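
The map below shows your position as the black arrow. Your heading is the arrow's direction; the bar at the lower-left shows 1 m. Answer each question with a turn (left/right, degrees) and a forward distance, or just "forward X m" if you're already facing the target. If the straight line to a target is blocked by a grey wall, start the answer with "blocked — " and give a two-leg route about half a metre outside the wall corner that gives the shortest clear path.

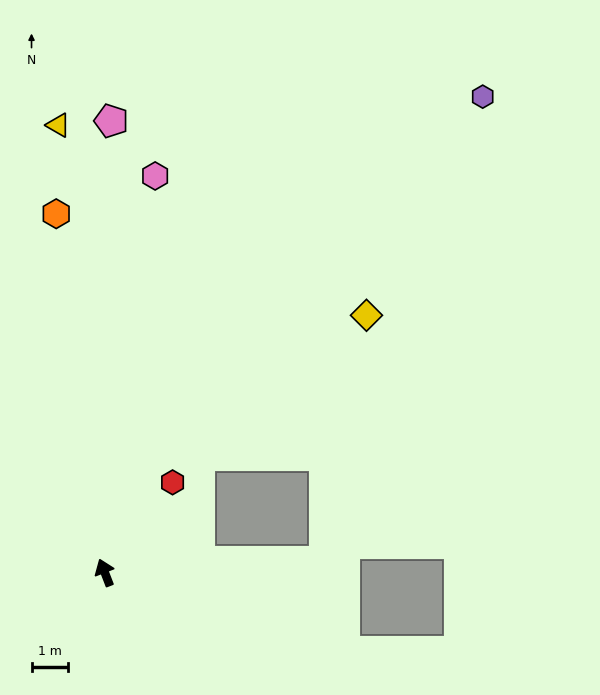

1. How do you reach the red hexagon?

turn right 58°, forward 3.1 m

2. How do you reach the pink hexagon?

turn right 28°, forward 11.1 m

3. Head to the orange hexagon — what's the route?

turn right 13°, forward 10.0 m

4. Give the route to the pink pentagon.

turn right 22°, forward 12.5 m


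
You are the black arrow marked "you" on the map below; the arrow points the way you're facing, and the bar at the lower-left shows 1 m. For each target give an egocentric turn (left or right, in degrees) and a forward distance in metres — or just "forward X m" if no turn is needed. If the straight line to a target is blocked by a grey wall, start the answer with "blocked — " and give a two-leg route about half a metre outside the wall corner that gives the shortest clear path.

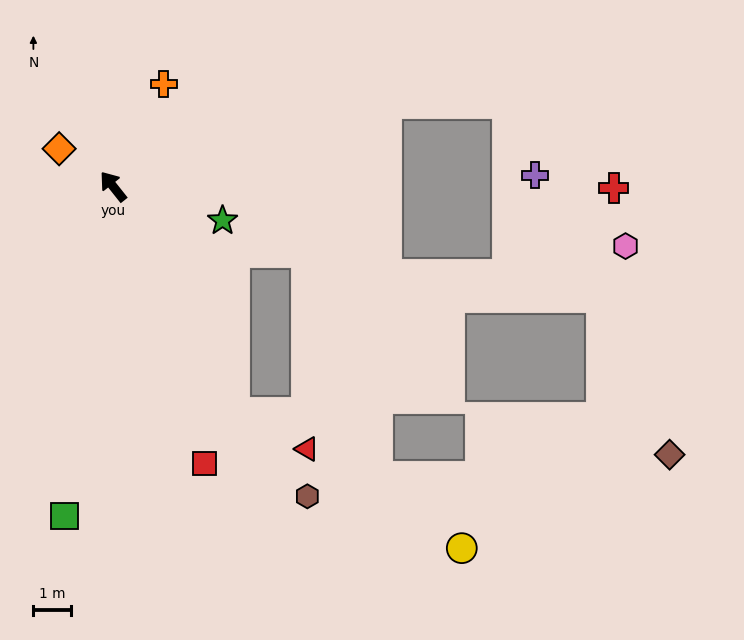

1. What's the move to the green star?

turn right 146°, forward 3.1 m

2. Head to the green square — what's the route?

turn left 133°, forward 8.9 m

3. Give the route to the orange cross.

turn right 65°, forward 3.1 m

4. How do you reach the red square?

turn left 160°, forward 7.8 m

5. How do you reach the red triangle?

blocked — turn left 170°, forward 6.9 m, then turn left 35°, forward 2.2 m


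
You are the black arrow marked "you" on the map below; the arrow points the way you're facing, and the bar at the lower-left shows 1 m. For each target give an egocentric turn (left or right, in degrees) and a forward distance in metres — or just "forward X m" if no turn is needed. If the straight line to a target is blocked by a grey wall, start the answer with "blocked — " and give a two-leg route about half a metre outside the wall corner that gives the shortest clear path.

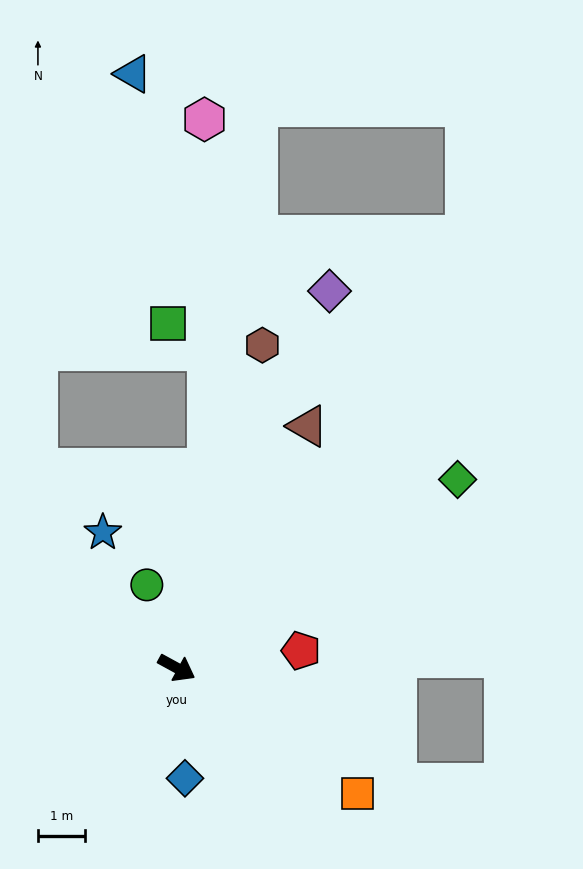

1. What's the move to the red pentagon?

turn left 37°, forward 2.7 m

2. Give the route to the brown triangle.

turn left 90°, forward 5.8 m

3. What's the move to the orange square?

turn right 6°, forward 4.7 m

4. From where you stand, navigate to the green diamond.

turn left 62°, forward 7.2 m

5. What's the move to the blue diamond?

turn right 57°, forward 2.3 m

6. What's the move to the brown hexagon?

turn left 104°, forward 7.1 m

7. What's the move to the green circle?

turn left 138°, forward 1.9 m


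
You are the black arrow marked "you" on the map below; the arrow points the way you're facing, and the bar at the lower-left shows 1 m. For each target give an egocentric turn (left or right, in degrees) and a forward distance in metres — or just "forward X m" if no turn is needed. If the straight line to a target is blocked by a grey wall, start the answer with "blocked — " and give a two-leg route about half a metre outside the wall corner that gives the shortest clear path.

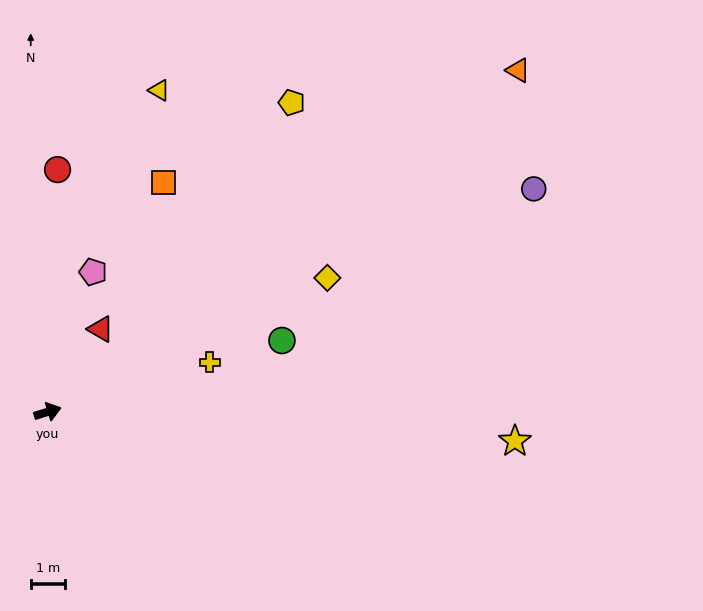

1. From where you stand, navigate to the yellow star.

turn right 21°, forward 13.7 m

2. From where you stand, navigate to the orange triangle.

turn left 19°, forward 17.0 m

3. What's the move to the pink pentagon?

turn left 55°, forward 4.3 m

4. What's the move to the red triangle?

turn left 40°, forward 2.9 m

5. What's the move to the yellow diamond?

turn left 9°, forward 9.1 m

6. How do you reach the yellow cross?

forward 5.0 m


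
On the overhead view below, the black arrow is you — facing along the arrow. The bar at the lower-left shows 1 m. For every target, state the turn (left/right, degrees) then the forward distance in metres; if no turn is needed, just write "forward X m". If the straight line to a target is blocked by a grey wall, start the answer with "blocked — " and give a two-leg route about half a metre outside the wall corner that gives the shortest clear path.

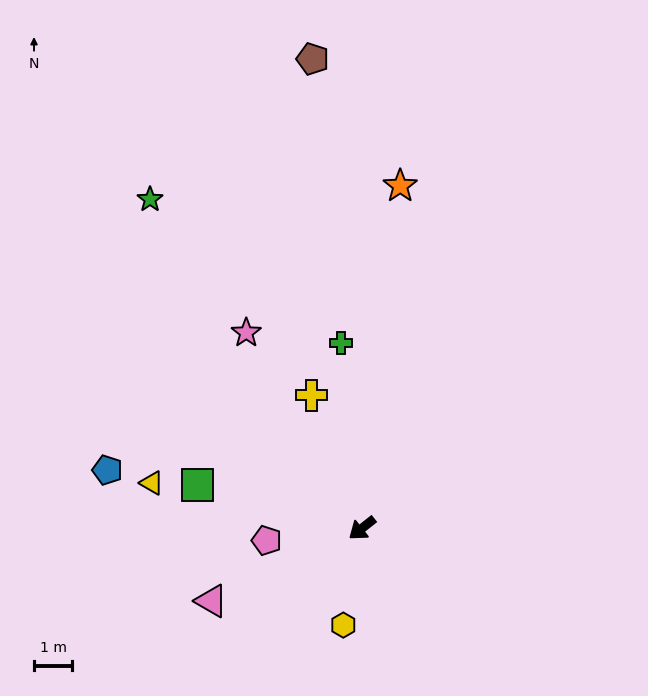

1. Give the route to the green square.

turn right 53°, forward 4.5 m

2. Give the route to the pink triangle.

turn right 13°, forward 4.4 m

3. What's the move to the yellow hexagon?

turn left 41°, forward 2.6 m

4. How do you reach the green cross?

turn right 122°, forward 4.9 m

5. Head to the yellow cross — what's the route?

turn right 107°, forward 3.7 m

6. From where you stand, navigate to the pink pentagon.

turn right 31°, forward 2.5 m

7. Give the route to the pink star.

turn right 98°, forward 6.0 m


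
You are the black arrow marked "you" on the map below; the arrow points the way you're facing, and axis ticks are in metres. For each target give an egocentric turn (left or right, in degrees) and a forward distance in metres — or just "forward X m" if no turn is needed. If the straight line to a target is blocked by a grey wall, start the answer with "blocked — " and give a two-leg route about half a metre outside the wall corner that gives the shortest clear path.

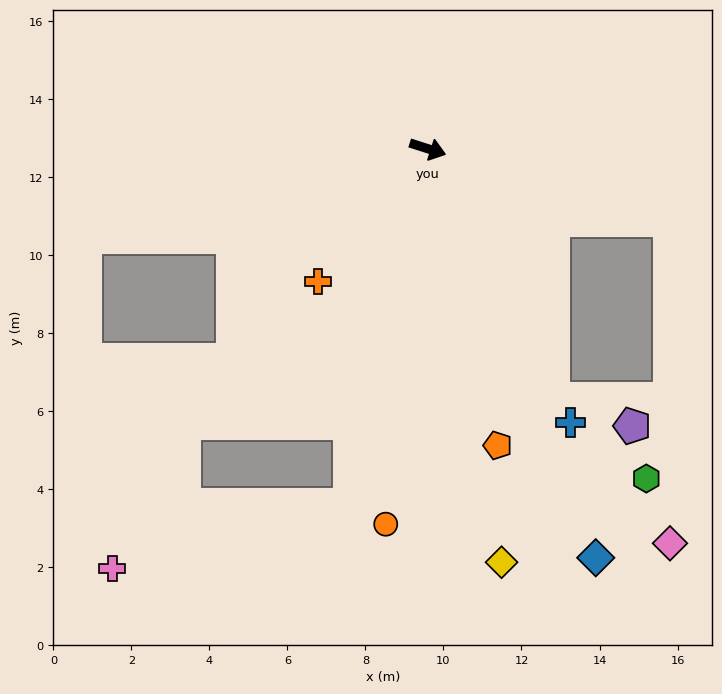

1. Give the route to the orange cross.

turn right 112°, forward 4.4 m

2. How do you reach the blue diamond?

turn right 50°, forward 11.3 m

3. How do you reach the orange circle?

turn right 79°, forward 9.7 m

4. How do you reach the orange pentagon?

turn right 59°, forward 7.8 m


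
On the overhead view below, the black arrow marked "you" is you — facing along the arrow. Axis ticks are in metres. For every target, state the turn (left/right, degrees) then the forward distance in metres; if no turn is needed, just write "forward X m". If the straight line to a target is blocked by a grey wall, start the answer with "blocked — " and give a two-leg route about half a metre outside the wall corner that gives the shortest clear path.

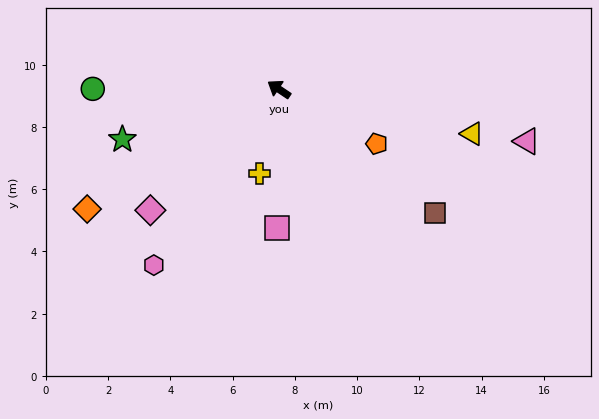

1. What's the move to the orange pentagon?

turn right 175°, forward 3.6 m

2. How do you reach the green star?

turn left 52°, forward 5.3 m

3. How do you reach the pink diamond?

turn left 77°, forward 5.7 m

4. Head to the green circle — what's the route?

turn left 34°, forward 6.0 m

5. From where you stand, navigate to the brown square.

turn left 175°, forward 6.4 m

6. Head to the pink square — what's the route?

turn left 123°, forward 4.5 m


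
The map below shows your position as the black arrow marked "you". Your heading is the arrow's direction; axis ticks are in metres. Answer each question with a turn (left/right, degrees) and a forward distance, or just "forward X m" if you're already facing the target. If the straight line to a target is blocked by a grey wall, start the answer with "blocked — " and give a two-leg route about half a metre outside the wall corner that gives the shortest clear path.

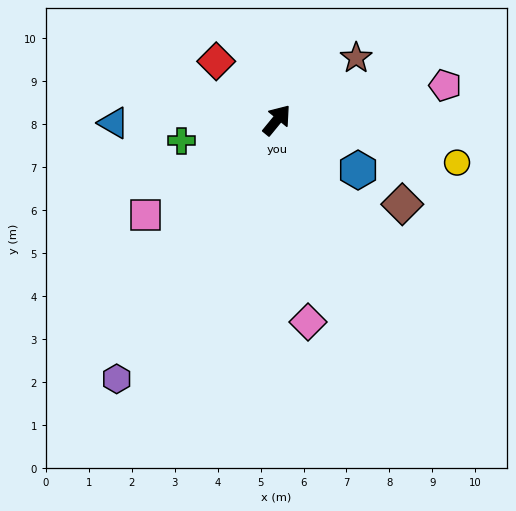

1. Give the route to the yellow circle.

turn right 64°, forward 4.3 m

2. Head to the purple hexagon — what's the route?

turn right 172°, forward 7.1 m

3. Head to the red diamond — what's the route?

turn left 85°, forward 2.0 m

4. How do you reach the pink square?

turn left 165°, forward 3.8 m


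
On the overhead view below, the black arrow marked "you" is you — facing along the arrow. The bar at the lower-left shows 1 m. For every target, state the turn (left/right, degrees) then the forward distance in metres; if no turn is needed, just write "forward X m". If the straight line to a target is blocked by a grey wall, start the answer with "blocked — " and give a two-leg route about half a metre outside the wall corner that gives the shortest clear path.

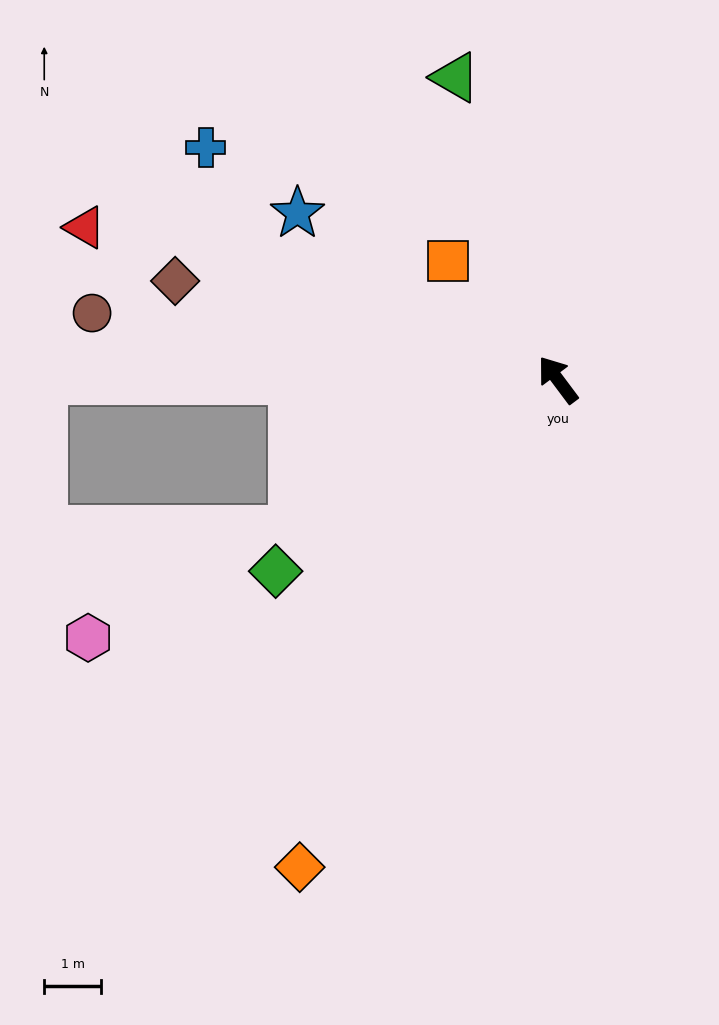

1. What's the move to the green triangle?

turn right 18°, forward 5.6 m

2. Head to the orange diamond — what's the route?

turn left 115°, forward 9.7 m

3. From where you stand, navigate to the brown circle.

turn left 45°, forward 8.2 m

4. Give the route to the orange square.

turn left 6°, forward 2.8 m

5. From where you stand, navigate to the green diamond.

turn left 87°, forward 6.0 m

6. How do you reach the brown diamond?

turn left 39°, forward 6.9 m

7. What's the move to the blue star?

turn left 21°, forward 5.4 m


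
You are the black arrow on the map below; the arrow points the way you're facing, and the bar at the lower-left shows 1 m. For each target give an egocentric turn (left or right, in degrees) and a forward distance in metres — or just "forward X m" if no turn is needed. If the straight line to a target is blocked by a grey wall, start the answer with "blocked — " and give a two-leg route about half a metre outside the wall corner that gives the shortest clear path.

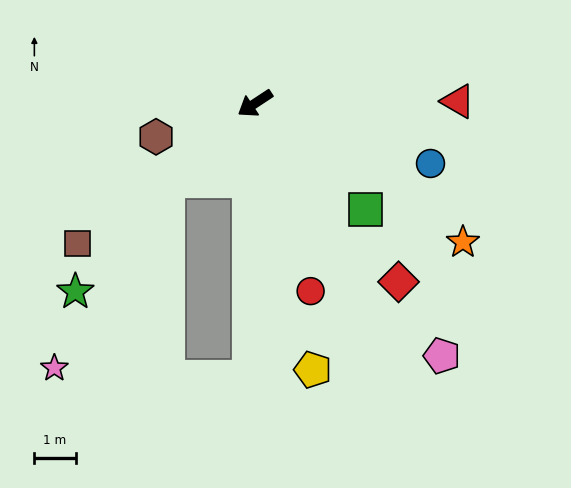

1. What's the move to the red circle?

turn left 73°, forward 4.7 m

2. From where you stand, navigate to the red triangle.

turn left 147°, forward 4.9 m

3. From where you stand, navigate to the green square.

turn left 103°, forward 3.7 m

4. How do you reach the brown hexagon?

turn right 15°, forward 2.5 m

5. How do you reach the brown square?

turn left 5°, forward 5.5 m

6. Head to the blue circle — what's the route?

turn left 128°, forward 4.5 m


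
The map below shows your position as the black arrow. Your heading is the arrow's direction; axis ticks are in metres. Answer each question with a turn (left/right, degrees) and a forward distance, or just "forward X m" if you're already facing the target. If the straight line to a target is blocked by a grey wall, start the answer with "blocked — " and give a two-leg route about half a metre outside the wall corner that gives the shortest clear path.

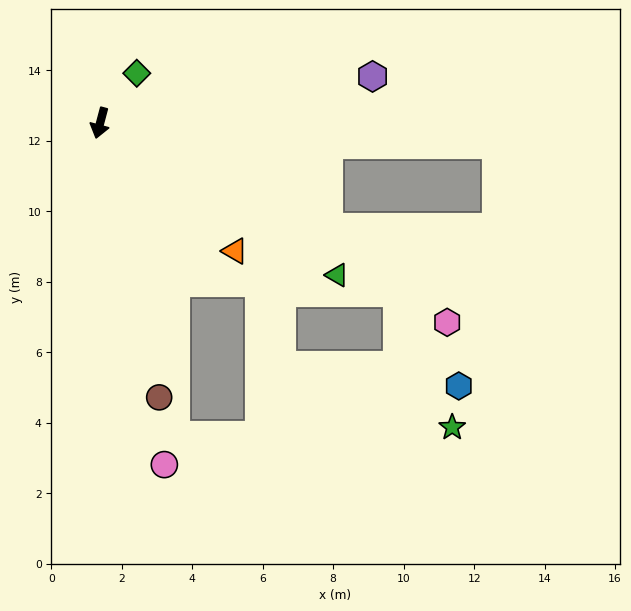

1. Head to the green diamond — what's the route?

turn left 158°, forward 1.8 m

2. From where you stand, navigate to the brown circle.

turn left 27°, forward 8.0 m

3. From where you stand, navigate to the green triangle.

turn left 72°, forward 8.0 m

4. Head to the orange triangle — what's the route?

turn left 61°, forward 5.3 m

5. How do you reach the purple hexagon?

turn left 115°, forward 7.8 m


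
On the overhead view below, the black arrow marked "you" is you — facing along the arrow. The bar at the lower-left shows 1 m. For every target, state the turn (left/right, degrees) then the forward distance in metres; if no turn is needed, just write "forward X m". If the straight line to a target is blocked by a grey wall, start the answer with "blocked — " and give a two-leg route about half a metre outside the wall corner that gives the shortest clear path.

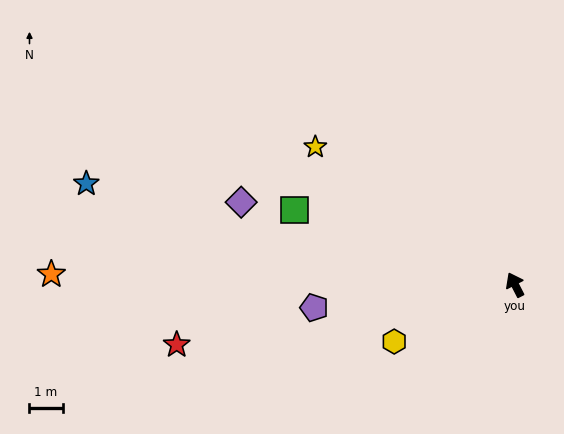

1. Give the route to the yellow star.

turn left 28°, forward 7.3 m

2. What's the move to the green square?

turn left 44°, forward 7.0 m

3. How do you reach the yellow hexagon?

turn left 88°, forward 4.0 m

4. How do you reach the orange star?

turn left 61°, forward 14.0 m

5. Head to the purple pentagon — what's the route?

turn left 69°, forward 6.1 m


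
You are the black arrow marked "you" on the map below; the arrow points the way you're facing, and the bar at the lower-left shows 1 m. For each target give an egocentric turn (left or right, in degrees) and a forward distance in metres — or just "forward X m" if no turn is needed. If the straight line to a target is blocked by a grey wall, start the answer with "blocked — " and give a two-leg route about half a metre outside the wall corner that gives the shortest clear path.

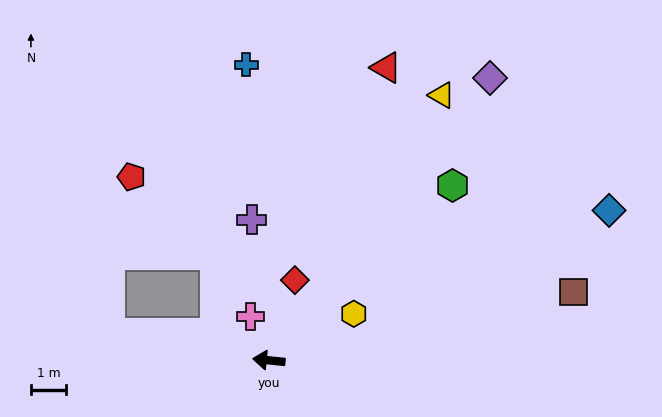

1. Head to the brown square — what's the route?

turn right 162°, forward 8.9 m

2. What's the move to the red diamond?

turn right 102°, forward 2.4 m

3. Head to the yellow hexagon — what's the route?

turn right 146°, forward 2.8 m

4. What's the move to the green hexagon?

turn right 131°, forward 7.2 m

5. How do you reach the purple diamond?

turn right 122°, forward 10.2 m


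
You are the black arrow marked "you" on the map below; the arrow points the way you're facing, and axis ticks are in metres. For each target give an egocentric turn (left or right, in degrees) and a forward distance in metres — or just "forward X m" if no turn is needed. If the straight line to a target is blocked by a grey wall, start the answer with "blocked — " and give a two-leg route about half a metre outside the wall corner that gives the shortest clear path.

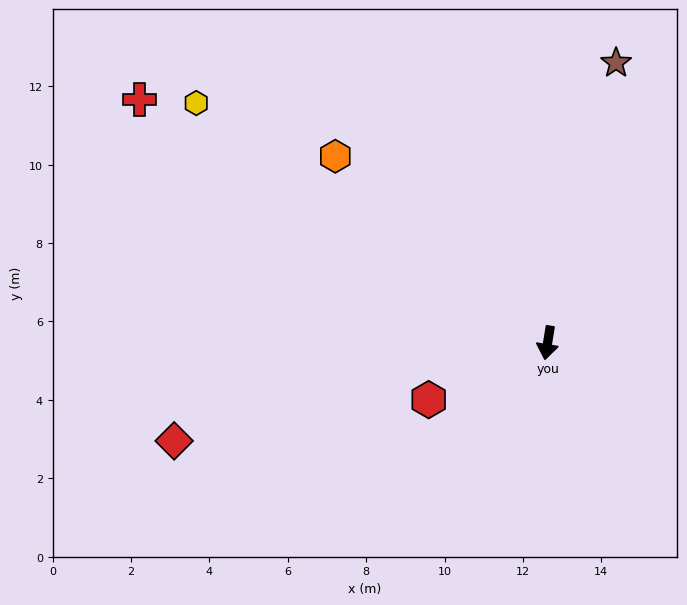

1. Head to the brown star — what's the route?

turn left 176°, forward 7.4 m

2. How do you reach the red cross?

turn right 112°, forward 12.1 m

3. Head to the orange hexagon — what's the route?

turn right 122°, forward 7.2 m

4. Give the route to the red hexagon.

turn right 55°, forward 3.4 m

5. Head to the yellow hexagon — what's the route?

turn right 115°, forward 10.9 m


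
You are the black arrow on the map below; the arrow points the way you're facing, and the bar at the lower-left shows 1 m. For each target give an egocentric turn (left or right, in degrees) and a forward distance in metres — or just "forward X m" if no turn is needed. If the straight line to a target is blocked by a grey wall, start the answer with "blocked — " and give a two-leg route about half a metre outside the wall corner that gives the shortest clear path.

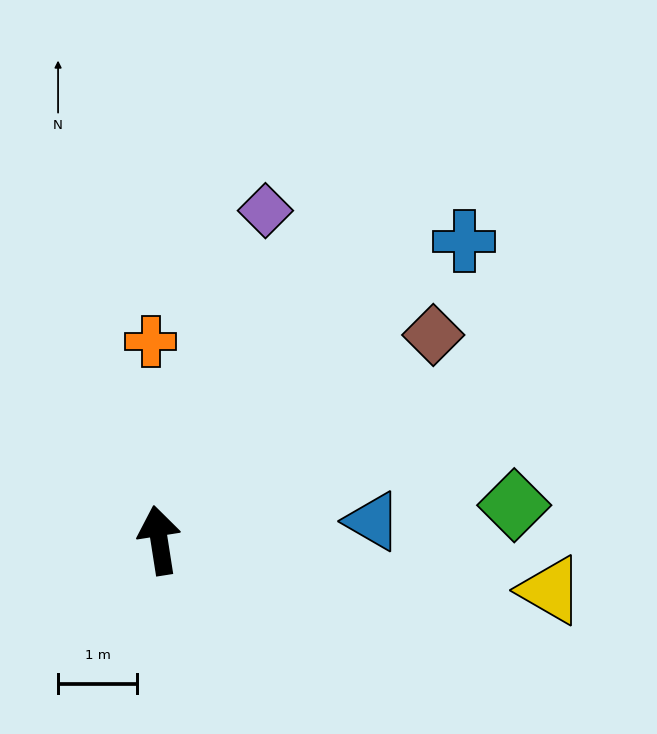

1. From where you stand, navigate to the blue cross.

turn right 54°, forward 5.4 m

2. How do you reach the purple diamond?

turn right 27°, forward 4.4 m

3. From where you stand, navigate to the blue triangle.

turn right 94°, forward 2.7 m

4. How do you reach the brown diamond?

turn right 62°, forward 4.3 m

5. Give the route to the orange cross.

turn right 7°, forward 2.5 m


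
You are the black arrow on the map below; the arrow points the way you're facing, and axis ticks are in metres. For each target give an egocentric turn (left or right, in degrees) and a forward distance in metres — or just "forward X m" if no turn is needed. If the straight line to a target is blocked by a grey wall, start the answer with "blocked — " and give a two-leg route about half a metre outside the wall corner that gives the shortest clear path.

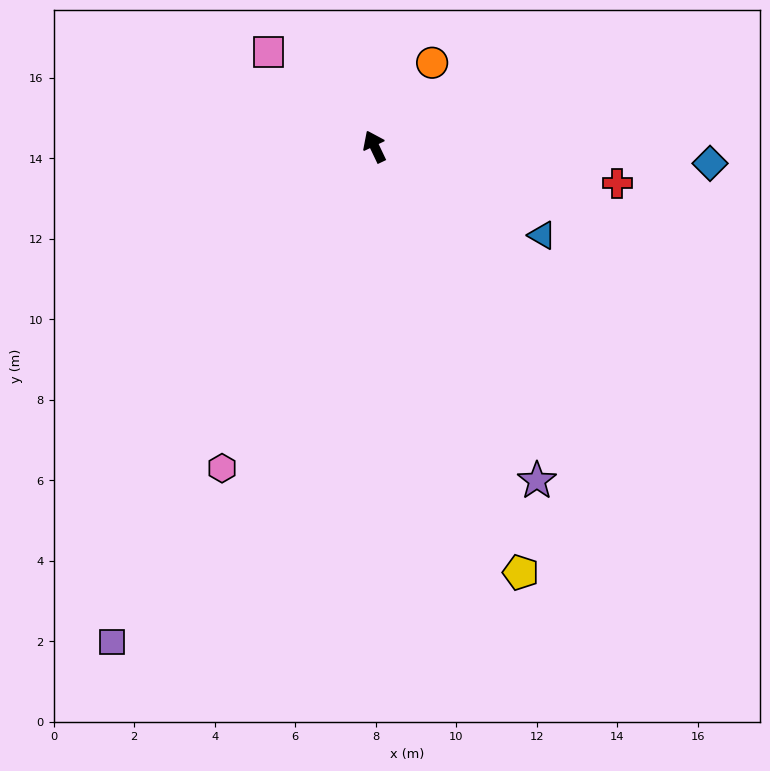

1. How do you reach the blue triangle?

turn right 143°, forward 4.7 m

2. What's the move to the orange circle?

turn right 60°, forward 2.5 m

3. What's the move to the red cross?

turn right 124°, forward 6.1 m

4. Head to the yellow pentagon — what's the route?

turn left 173°, forward 11.2 m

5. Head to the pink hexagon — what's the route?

turn left 129°, forward 8.8 m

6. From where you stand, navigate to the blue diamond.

turn right 118°, forward 8.3 m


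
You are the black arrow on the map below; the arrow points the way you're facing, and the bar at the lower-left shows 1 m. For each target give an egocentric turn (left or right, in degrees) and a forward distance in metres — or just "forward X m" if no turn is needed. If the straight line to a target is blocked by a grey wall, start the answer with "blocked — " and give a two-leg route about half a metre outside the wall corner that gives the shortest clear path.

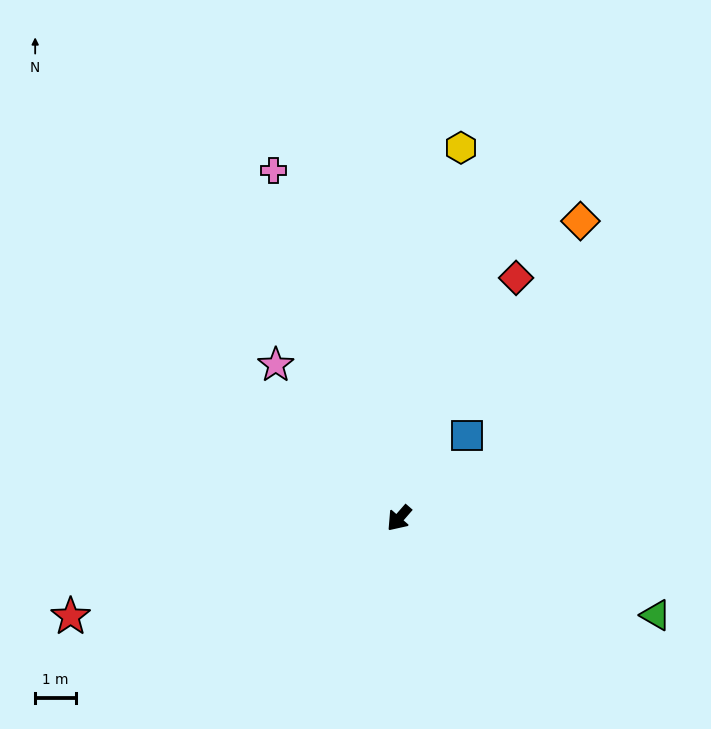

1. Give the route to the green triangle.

turn left 110°, forward 6.8 m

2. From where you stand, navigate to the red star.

turn right 32°, forward 8.5 m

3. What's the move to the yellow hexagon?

turn right 148°, forward 9.3 m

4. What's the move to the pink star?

turn right 100°, forward 4.9 m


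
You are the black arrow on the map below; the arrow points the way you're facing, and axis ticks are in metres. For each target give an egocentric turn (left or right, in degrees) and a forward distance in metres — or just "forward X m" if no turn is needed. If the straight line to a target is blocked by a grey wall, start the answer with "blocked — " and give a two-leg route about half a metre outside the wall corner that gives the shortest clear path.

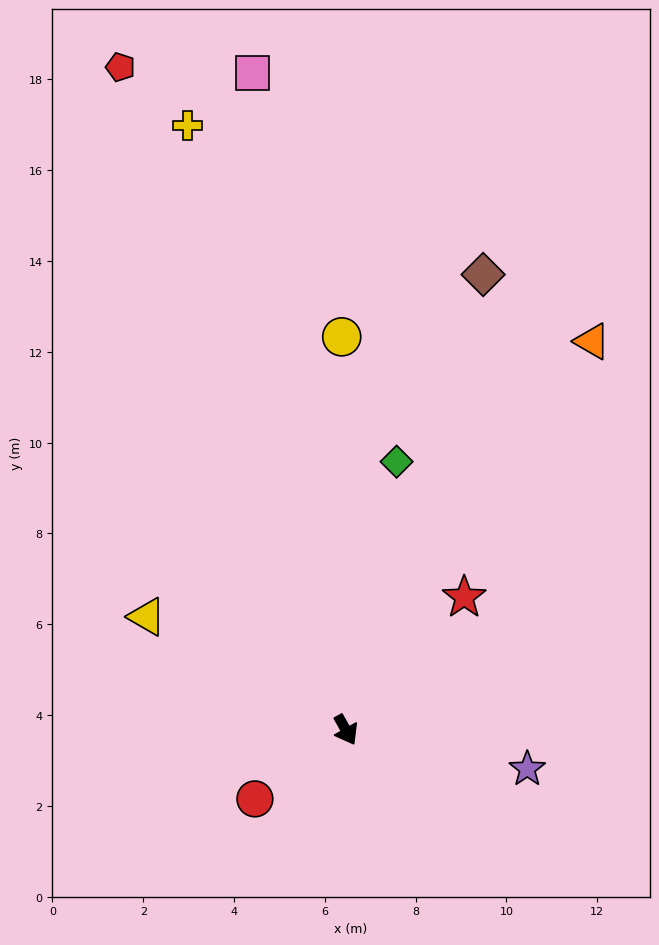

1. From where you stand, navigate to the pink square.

turn left 159°, forward 14.6 m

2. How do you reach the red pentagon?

turn left 169°, forward 15.4 m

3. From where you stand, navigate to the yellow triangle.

turn right 149°, forward 5.0 m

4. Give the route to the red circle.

turn right 82°, forward 2.5 m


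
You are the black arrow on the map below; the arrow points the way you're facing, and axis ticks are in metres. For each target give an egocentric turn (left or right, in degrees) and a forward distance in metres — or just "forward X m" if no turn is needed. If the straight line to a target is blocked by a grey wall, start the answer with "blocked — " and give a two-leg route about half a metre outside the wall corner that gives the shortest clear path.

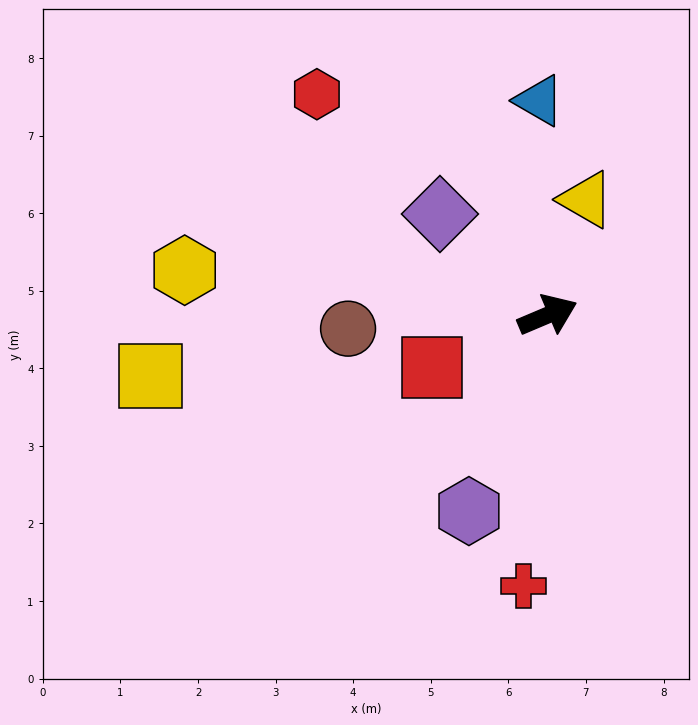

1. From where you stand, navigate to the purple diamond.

turn left 114°, forward 1.9 m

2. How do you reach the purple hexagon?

turn right 135°, forward 2.7 m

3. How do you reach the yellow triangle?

turn left 49°, forward 1.6 m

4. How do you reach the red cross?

turn right 118°, forward 3.5 m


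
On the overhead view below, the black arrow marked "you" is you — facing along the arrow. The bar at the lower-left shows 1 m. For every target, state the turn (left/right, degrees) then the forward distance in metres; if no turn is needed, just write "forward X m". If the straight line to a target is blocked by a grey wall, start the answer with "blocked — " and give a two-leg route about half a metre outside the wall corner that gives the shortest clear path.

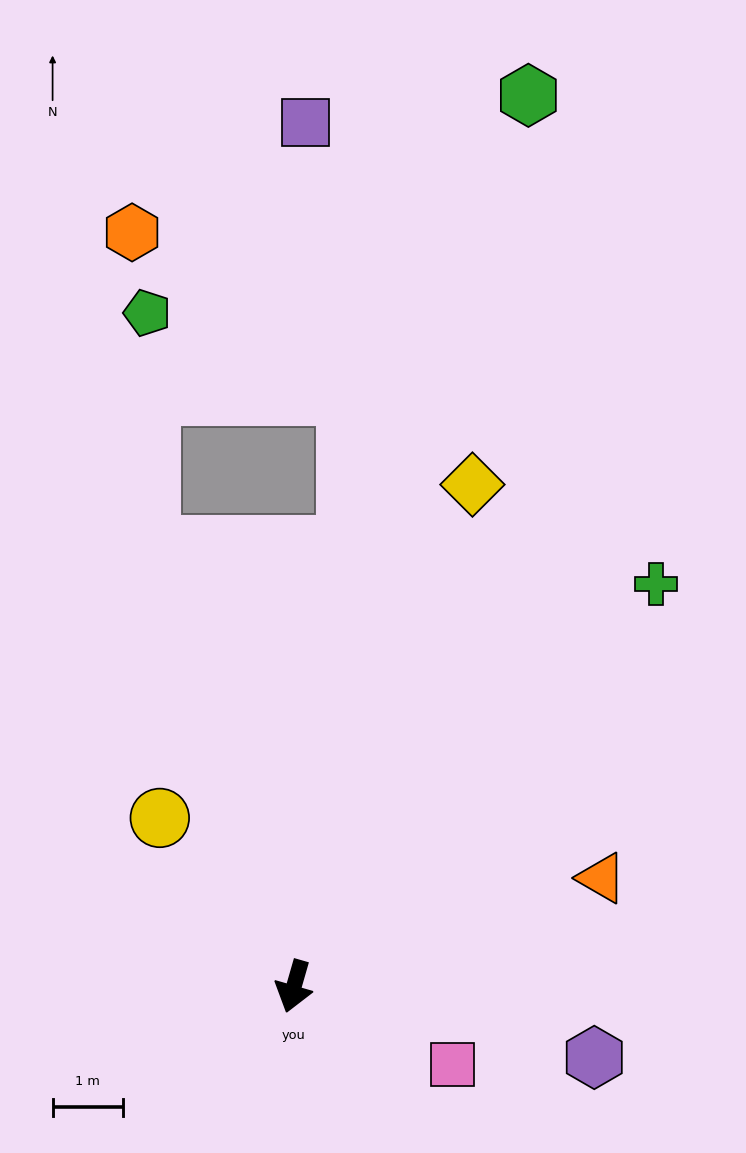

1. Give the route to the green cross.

turn left 154°, forward 7.7 m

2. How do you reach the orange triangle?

turn left 125°, forward 4.6 m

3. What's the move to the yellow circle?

turn right 125°, forward 3.1 m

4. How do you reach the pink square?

turn left 80°, forward 2.5 m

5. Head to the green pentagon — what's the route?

blocked — turn right 146°, forward 6.6 m, then turn right 17°, forward 3.3 m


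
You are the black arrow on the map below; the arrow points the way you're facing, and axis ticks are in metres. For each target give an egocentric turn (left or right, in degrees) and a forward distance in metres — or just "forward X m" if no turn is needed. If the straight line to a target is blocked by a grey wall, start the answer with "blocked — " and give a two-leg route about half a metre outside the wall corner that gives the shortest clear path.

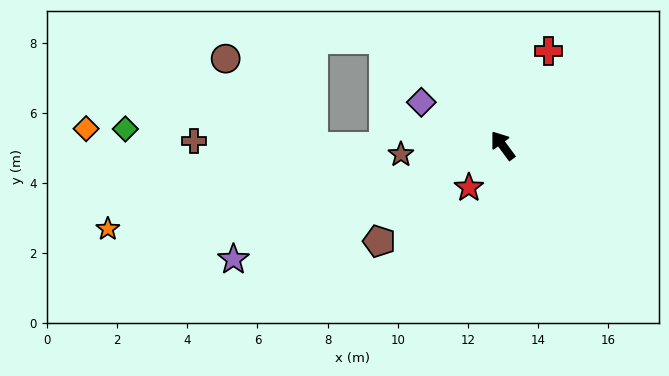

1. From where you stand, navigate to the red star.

turn left 105°, forward 1.5 m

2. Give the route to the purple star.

turn left 77°, forward 8.3 m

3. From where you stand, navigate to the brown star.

turn left 59°, forward 2.9 m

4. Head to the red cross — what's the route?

turn right 62°, forward 3.0 m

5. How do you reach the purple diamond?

turn left 26°, forward 2.6 m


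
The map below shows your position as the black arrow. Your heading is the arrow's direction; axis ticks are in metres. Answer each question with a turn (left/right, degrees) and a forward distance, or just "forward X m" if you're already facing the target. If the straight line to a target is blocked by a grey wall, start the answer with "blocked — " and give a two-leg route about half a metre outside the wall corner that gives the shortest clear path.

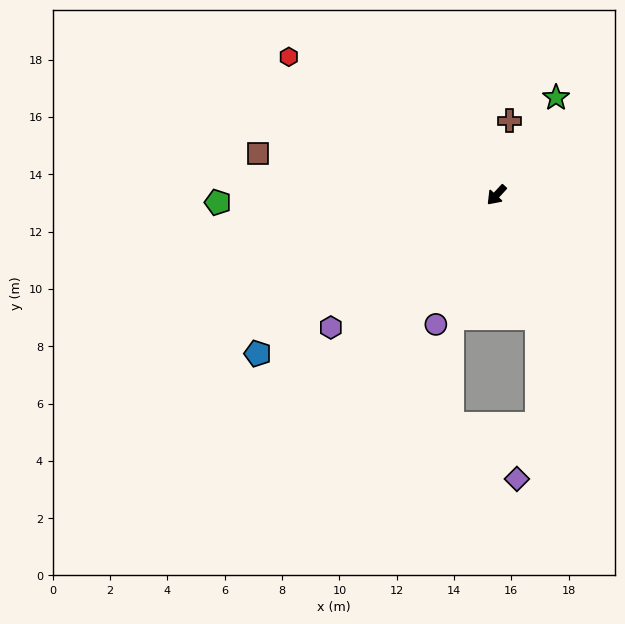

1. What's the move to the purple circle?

turn left 18°, forward 5.0 m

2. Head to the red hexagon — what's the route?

turn right 81°, forward 8.7 m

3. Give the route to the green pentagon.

turn right 46°, forward 9.7 m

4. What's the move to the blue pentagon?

turn right 14°, forward 10.0 m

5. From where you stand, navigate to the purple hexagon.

turn right 9°, forward 7.4 m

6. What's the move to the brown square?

turn right 57°, forward 8.5 m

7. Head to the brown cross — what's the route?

turn right 147°, forward 2.6 m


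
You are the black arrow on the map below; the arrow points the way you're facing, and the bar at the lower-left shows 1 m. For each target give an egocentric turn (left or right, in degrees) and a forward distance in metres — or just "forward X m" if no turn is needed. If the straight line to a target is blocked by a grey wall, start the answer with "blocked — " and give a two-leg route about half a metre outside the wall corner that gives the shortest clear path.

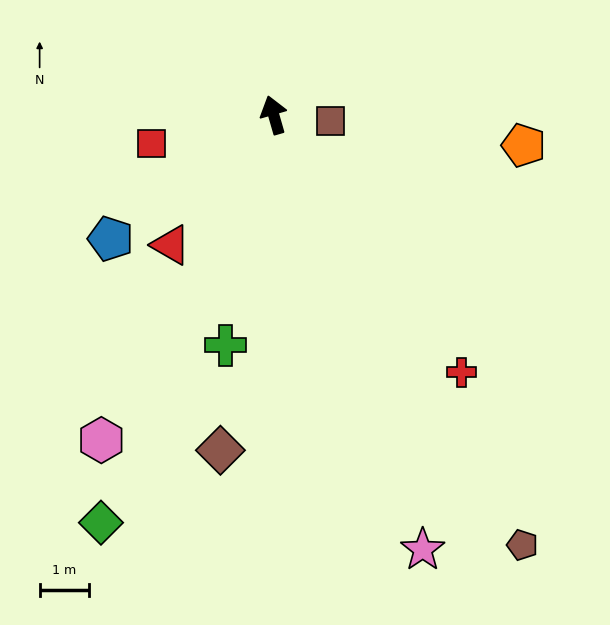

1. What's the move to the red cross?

turn right 160°, forward 6.5 m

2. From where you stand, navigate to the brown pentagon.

turn right 166°, forward 10.1 m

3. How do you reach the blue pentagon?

turn left 111°, forward 4.2 m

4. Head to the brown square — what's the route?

turn right 112°, forward 1.2 m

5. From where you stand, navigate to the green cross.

turn left 152°, forward 4.8 m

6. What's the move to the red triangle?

turn left 126°, forward 3.4 m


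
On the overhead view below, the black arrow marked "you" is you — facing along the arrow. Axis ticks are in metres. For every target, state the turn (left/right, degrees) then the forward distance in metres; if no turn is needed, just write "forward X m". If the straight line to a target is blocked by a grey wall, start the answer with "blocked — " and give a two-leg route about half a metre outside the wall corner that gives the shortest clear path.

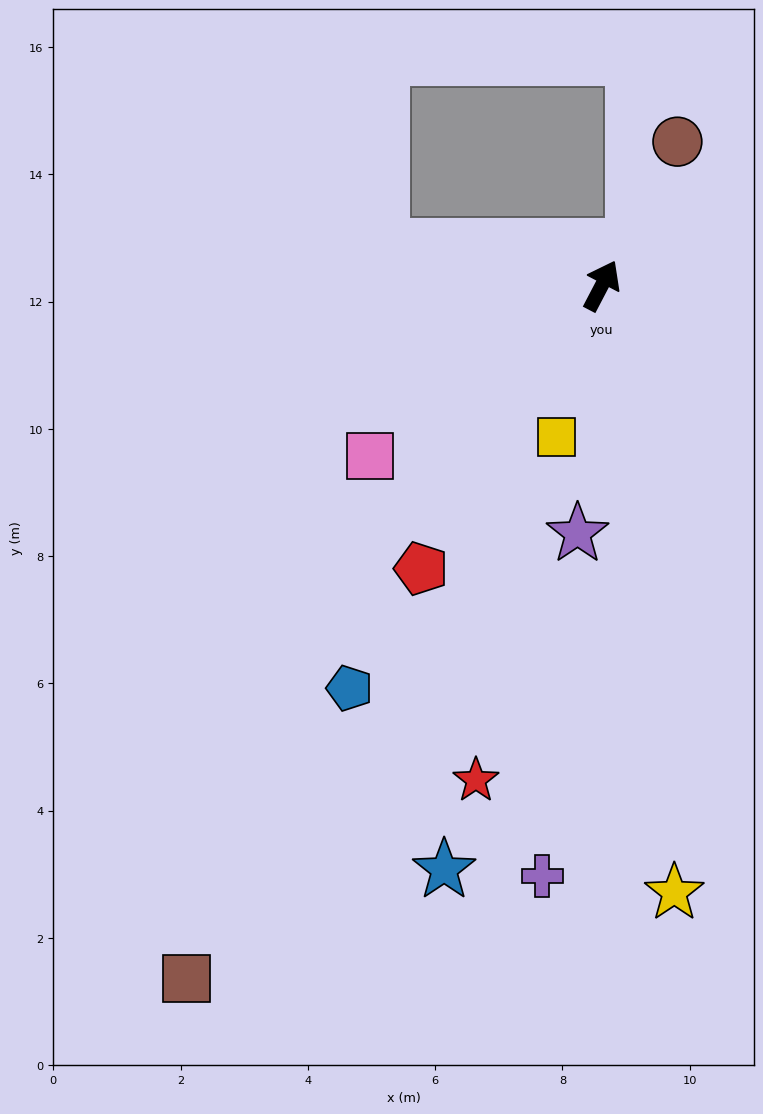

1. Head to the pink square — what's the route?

turn left 154°, forward 4.5 m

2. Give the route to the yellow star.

turn right 146°, forward 9.6 m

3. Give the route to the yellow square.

turn right 169°, forward 2.5 m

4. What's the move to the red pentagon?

turn left 175°, forward 5.3 m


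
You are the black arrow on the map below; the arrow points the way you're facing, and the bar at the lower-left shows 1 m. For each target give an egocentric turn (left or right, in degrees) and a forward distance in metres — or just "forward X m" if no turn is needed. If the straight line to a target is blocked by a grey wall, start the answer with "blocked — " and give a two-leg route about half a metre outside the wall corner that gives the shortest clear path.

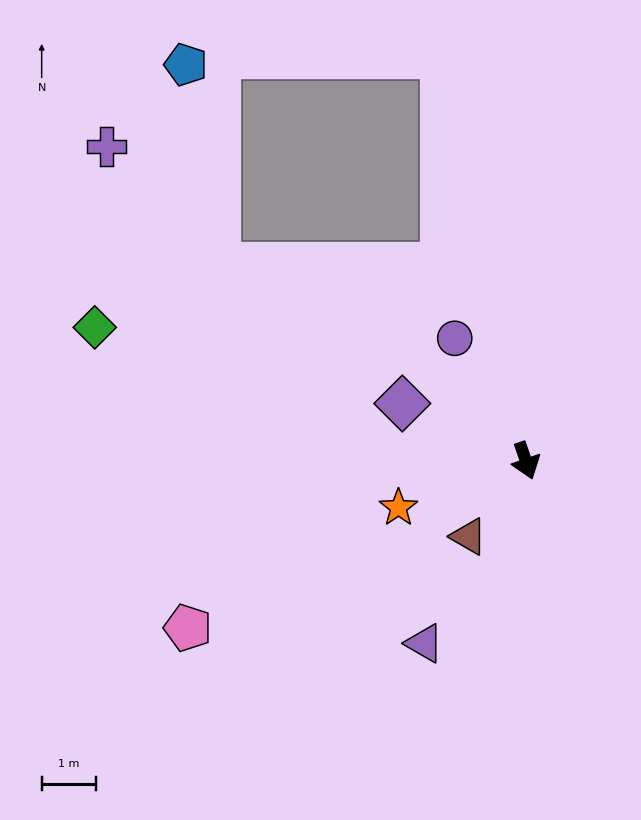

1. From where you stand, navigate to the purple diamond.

turn right 134°, forward 2.5 m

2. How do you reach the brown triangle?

turn right 56°, forward 1.7 m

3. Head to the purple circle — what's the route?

turn right 169°, forward 2.6 m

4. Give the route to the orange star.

turn right 89°, forward 2.5 m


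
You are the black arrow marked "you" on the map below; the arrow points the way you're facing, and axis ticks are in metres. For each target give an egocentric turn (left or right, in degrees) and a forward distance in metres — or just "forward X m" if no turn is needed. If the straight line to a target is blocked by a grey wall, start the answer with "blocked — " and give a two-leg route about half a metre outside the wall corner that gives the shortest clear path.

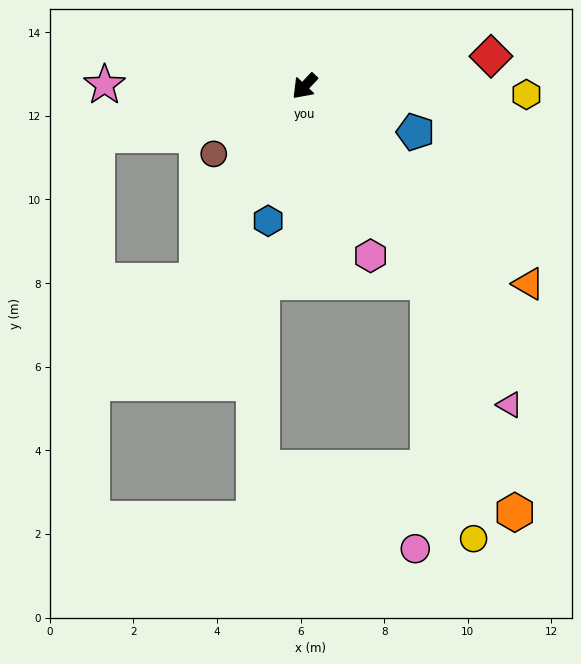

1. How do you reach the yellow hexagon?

turn left 131°, forward 5.3 m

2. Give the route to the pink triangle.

turn left 76°, forward 9.1 m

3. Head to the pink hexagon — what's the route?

turn left 65°, forward 4.4 m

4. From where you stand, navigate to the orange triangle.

turn left 92°, forward 7.1 m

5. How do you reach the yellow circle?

blocked — turn left 76°, forward 5.5 m, then turn right 23°, forward 6.2 m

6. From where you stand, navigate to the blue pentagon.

turn left 111°, forward 2.9 m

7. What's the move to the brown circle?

turn right 10°, forward 2.7 m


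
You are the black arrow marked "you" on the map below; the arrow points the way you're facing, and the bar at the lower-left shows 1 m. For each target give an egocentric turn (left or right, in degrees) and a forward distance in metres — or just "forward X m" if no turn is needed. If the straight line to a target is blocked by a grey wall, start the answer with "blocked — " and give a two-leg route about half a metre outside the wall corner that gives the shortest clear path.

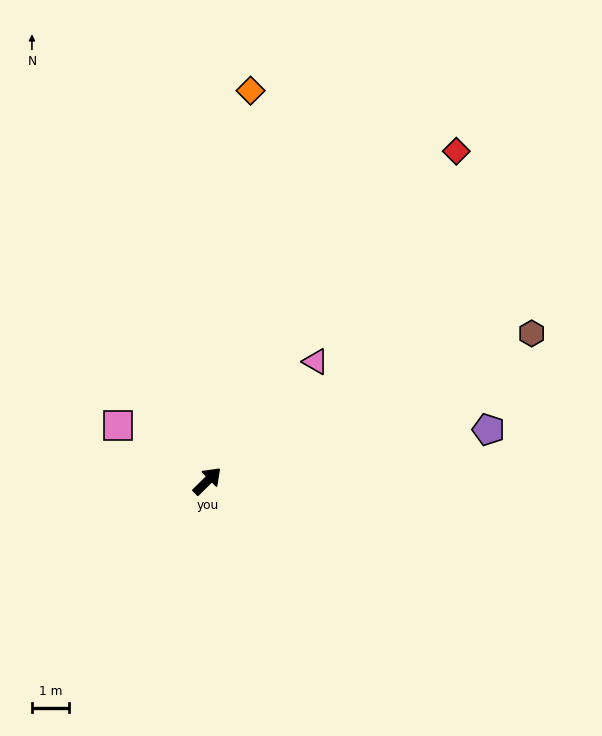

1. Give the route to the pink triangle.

turn left 3°, forward 4.3 m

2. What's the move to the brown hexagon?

turn right 20°, forward 9.6 m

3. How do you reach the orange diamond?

turn left 39°, forward 10.6 m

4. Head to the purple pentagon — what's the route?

turn right 34°, forward 7.7 m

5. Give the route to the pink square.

turn left 103°, forward 2.8 m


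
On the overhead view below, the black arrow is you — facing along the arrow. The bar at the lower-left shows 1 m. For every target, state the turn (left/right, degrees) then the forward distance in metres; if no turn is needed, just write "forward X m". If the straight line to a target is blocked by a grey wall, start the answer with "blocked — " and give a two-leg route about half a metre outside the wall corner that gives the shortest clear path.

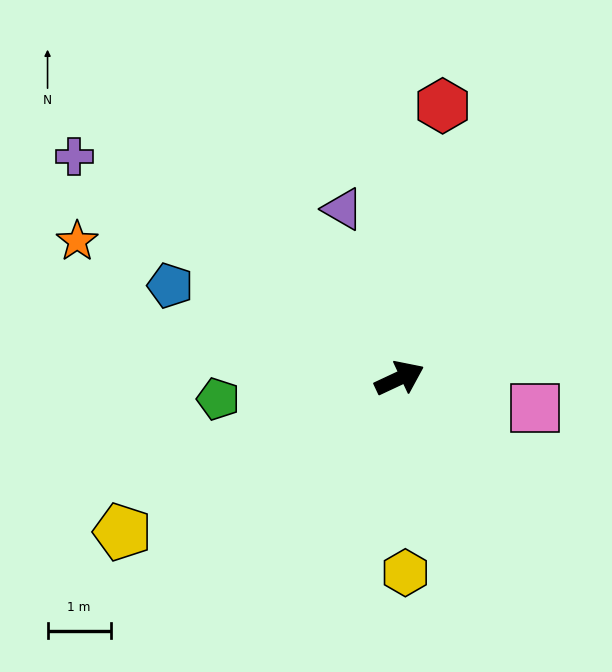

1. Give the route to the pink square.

turn right 37°, forward 2.2 m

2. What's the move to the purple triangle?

turn left 83°, forward 2.8 m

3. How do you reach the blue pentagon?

turn left 133°, forward 3.9 m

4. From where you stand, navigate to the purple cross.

turn left 121°, forward 6.2 m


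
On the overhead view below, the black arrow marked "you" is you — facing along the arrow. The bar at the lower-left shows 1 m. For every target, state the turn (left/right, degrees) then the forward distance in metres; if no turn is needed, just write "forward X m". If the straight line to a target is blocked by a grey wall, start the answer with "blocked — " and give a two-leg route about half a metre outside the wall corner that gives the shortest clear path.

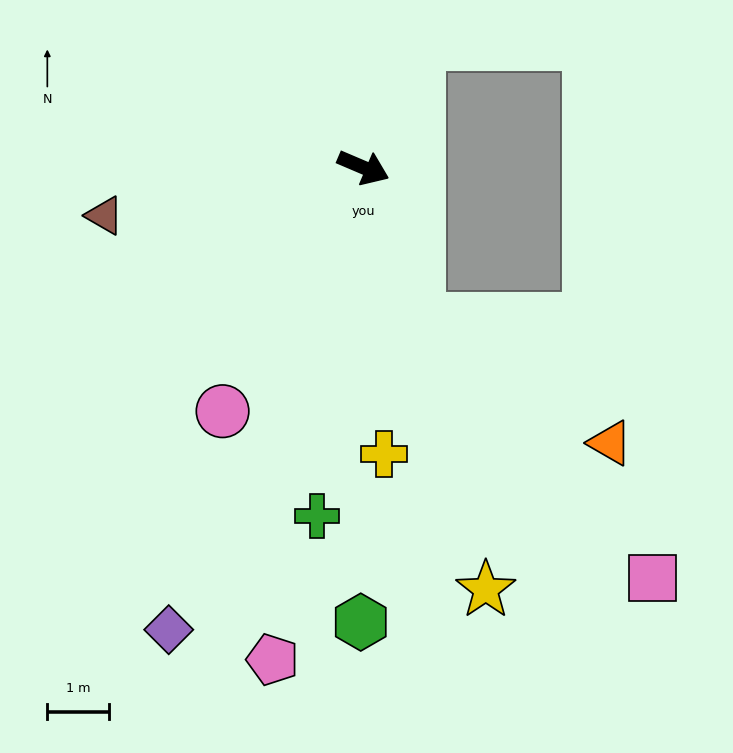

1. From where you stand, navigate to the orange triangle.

blocked — turn right 47°, forward 2.6 m, then turn left 37°, forward 3.7 m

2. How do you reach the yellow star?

turn right 51°, forward 7.1 m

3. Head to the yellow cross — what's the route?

turn right 63°, forward 4.6 m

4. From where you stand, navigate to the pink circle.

turn right 97°, forward 4.6 m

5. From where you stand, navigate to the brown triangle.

turn right 146°, forward 4.3 m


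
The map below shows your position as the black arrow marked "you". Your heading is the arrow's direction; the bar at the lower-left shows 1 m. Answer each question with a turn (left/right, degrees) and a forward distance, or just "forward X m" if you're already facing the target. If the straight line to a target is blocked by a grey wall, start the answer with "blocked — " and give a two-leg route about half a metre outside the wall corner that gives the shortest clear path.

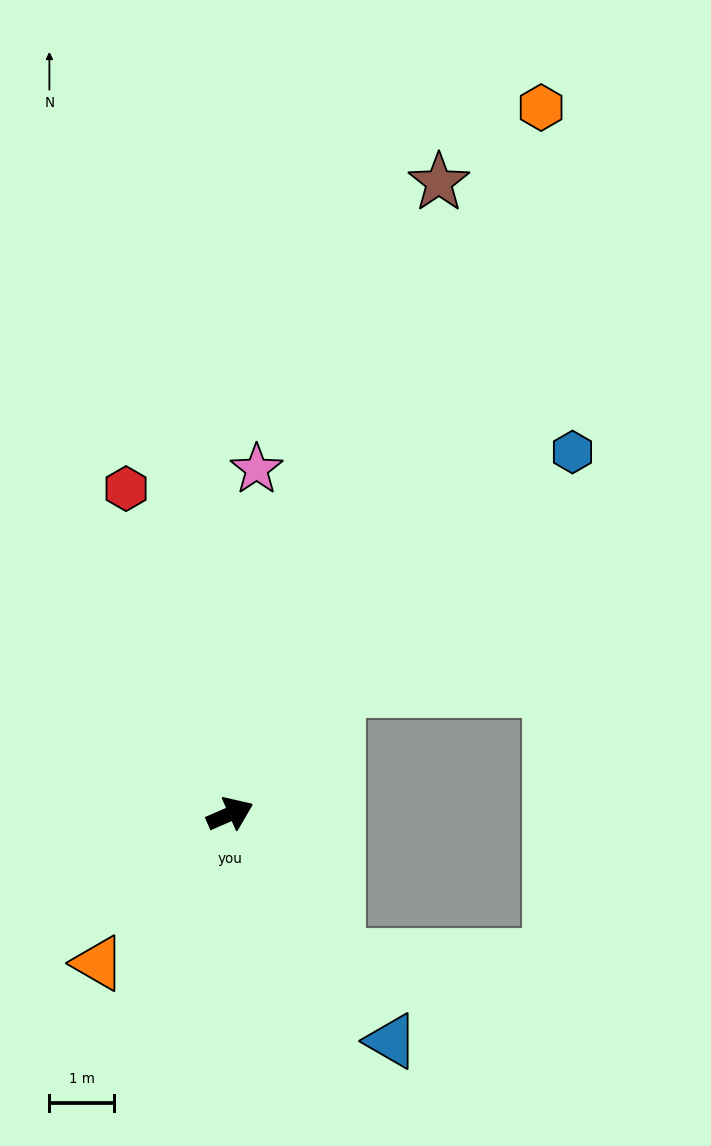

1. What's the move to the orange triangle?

turn right 155°, forward 3.1 m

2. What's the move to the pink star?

turn left 62°, forward 5.4 m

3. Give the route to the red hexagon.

turn left 84°, forward 5.3 m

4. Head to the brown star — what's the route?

turn left 48°, forward 10.3 m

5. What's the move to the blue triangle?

turn right 78°, forward 4.3 m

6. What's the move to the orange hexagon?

turn left 43°, forward 12.0 m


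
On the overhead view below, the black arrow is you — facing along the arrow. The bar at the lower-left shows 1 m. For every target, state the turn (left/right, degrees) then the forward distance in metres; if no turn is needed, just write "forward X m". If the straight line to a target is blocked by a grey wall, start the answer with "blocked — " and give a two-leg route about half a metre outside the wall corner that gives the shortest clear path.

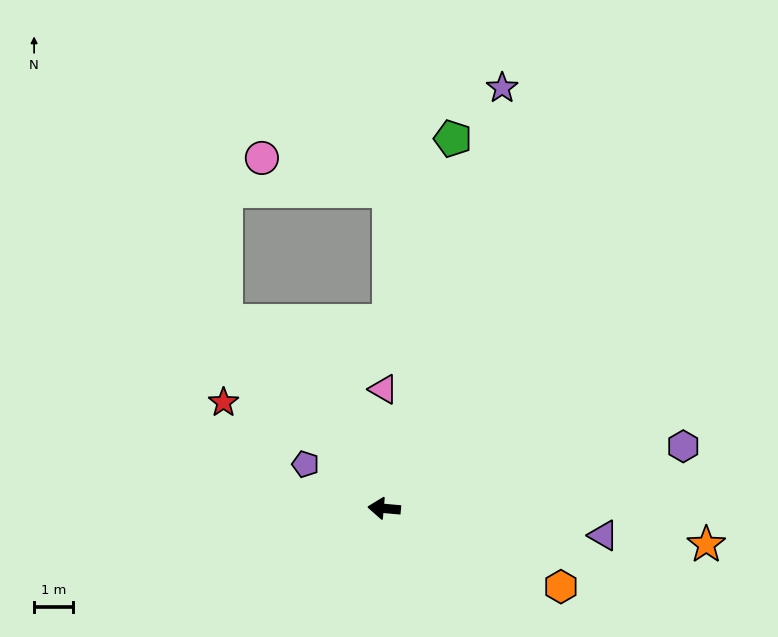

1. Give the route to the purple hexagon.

turn right 163°, forward 7.8 m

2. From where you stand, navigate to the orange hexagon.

turn left 161°, forward 4.9 m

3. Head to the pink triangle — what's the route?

turn right 85°, forward 3.0 m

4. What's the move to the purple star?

turn right 101°, forward 11.1 m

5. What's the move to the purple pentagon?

turn right 24°, forward 2.3 m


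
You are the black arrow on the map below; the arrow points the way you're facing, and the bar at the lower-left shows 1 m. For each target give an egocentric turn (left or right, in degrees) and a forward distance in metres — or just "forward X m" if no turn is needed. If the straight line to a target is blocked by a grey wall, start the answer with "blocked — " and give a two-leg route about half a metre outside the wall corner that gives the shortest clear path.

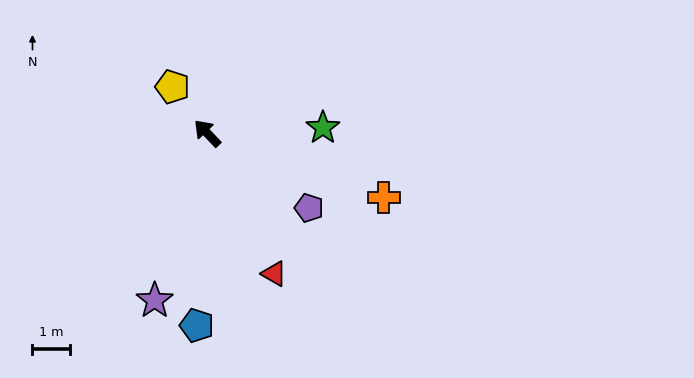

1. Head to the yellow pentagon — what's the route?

turn right 7°, forward 1.6 m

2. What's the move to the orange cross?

turn right 154°, forward 5.1 m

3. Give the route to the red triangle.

turn left 162°, forward 4.2 m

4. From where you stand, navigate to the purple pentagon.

turn right 170°, forward 3.4 m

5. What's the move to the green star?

turn right 131°, forward 3.1 m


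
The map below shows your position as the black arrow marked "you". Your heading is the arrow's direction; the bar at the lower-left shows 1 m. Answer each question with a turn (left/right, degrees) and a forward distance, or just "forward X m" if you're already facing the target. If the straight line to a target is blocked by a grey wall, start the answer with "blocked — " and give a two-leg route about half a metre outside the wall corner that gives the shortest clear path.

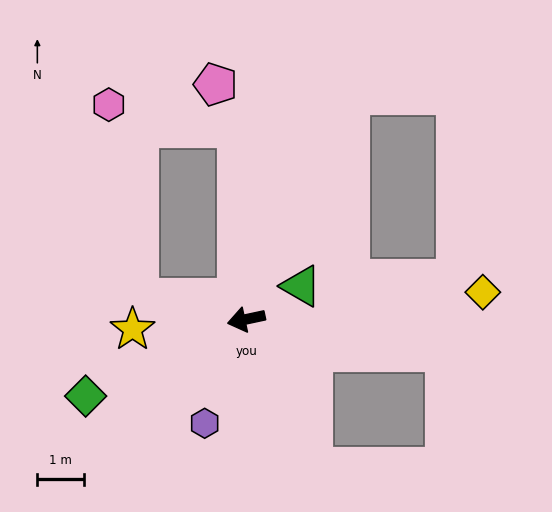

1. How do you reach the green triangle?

turn right 161°, forward 1.4 m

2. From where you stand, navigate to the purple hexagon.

turn left 56°, forward 2.4 m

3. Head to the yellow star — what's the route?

turn right 7°, forward 2.5 m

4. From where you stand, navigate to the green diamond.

turn left 13°, forward 3.8 m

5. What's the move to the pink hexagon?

blocked — turn right 23°, forward 2.4 m, then turn right 70°, forward 4.2 m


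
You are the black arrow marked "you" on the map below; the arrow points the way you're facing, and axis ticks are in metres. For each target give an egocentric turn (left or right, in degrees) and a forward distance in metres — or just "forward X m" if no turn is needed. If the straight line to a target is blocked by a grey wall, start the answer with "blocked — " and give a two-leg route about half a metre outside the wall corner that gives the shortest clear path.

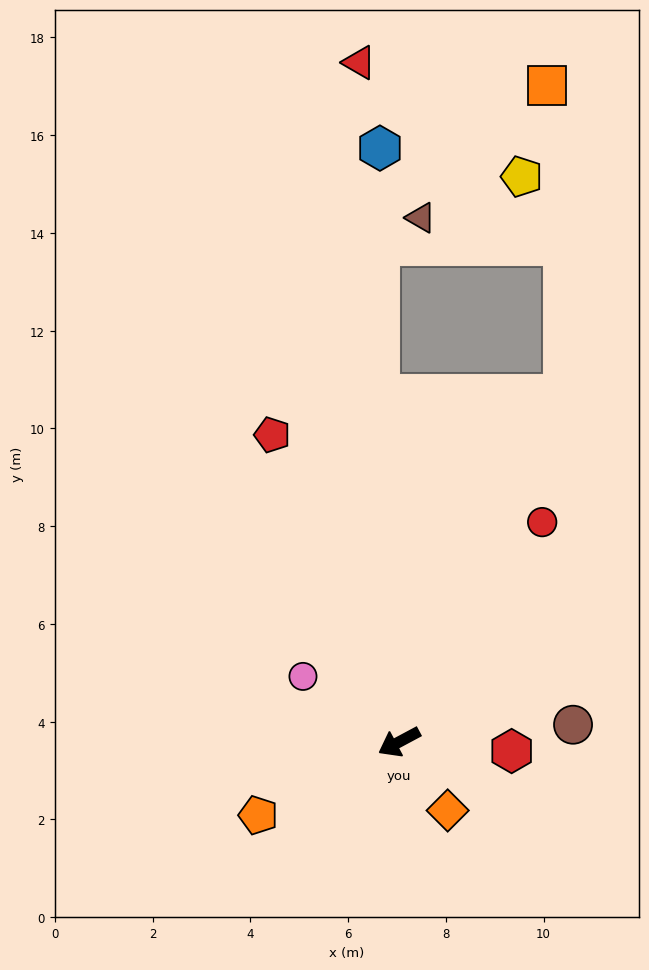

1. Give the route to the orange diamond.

turn left 97°, forward 1.7 m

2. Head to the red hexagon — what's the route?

turn left 147°, forward 2.3 m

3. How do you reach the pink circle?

turn right 62°, forward 2.4 m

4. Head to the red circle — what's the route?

turn right 151°, forward 5.4 m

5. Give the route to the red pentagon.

turn right 96°, forward 6.8 m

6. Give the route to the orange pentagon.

forward 3.2 m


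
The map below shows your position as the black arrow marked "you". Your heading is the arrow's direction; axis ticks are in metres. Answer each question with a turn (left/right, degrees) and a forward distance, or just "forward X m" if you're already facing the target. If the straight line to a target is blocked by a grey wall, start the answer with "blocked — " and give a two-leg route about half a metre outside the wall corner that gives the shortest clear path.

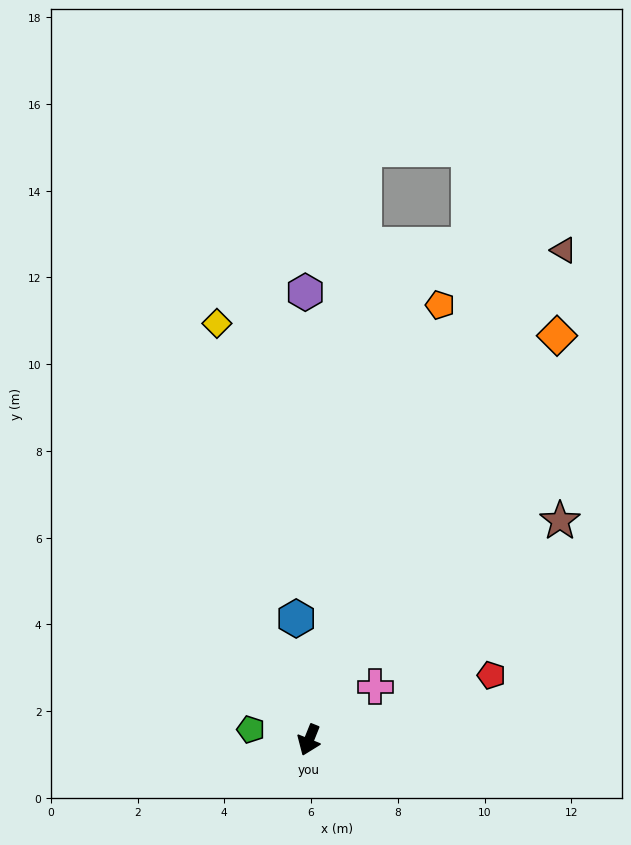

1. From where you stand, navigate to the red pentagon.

turn left 131°, forward 4.5 m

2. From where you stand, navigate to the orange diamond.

turn left 170°, forward 10.9 m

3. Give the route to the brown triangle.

turn left 174°, forward 12.7 m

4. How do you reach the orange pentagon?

turn right 175°, forward 10.5 m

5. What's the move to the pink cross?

turn left 151°, forward 2.0 m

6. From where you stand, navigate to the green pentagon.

turn right 78°, forward 1.4 m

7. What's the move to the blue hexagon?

turn right 152°, forward 2.8 m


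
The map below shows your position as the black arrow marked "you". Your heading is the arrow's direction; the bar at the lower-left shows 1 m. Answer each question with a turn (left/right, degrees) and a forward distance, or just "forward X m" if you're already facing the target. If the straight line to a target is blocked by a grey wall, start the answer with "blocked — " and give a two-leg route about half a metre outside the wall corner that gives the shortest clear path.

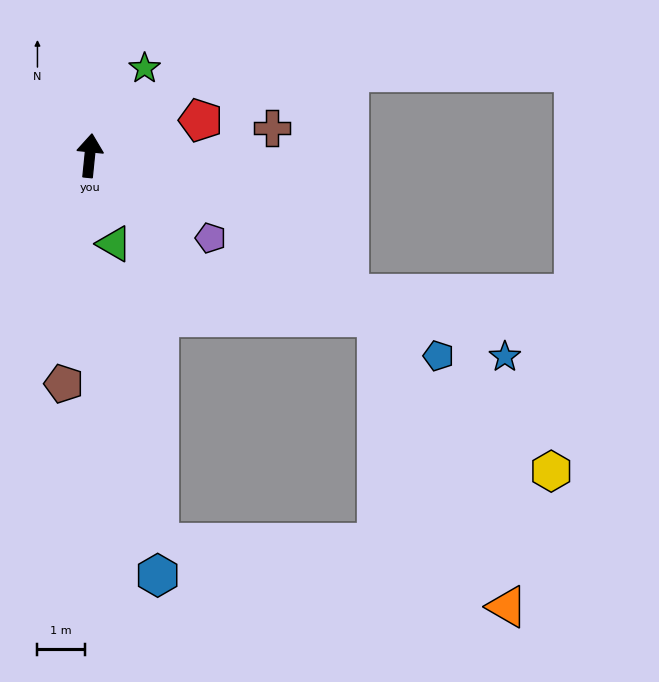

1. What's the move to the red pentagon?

turn right 67°, forward 2.5 m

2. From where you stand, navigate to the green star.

turn right 26°, forward 2.2 m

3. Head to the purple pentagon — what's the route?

turn right 118°, forward 3.1 m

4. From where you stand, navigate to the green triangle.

turn right 159°, forward 1.9 m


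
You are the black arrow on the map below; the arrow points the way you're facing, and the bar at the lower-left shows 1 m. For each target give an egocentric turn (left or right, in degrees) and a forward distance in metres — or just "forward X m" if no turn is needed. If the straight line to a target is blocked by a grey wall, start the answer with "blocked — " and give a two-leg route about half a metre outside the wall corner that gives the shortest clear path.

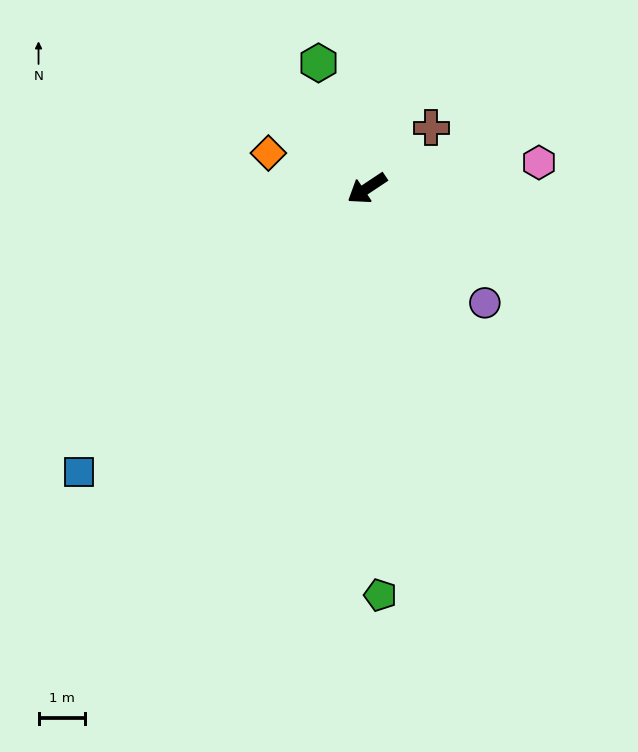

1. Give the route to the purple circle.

turn left 102°, forward 3.5 m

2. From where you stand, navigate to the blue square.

turn left 11°, forward 8.7 m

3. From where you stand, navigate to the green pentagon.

turn left 58°, forward 8.8 m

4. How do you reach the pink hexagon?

turn left 155°, forward 3.8 m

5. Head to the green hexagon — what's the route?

turn right 102°, forward 2.9 m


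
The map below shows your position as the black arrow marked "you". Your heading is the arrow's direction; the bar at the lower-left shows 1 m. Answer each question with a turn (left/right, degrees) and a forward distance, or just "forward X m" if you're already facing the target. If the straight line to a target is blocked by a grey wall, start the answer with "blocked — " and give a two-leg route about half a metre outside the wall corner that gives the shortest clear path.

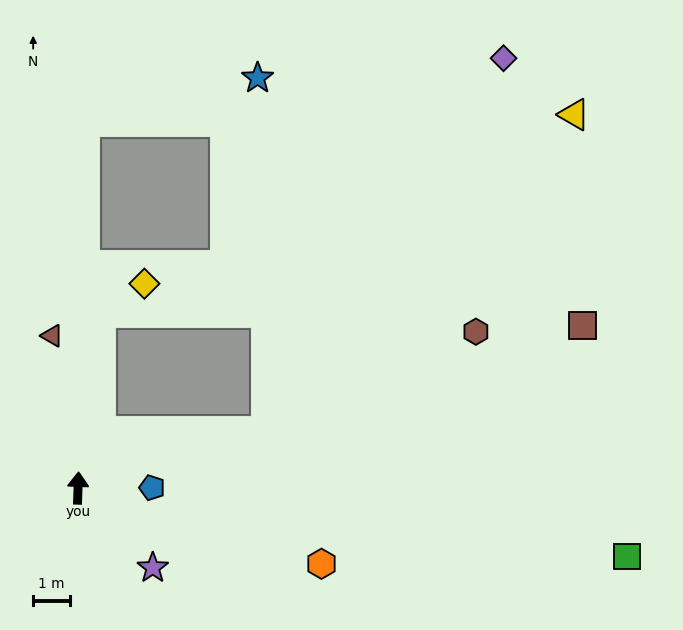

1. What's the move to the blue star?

blocked — forward 9.9 m, then turn right 74°, forward 4.8 m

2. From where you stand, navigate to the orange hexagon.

turn right 105°, forward 6.9 m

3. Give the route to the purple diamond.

blocked — turn right 71°, forward 5.3 m, then turn left 41°, forward 11.9 m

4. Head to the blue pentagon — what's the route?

turn right 88°, forward 2.0 m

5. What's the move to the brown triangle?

turn left 12°, forward 4.2 m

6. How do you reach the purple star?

turn right 135°, forward 3.0 m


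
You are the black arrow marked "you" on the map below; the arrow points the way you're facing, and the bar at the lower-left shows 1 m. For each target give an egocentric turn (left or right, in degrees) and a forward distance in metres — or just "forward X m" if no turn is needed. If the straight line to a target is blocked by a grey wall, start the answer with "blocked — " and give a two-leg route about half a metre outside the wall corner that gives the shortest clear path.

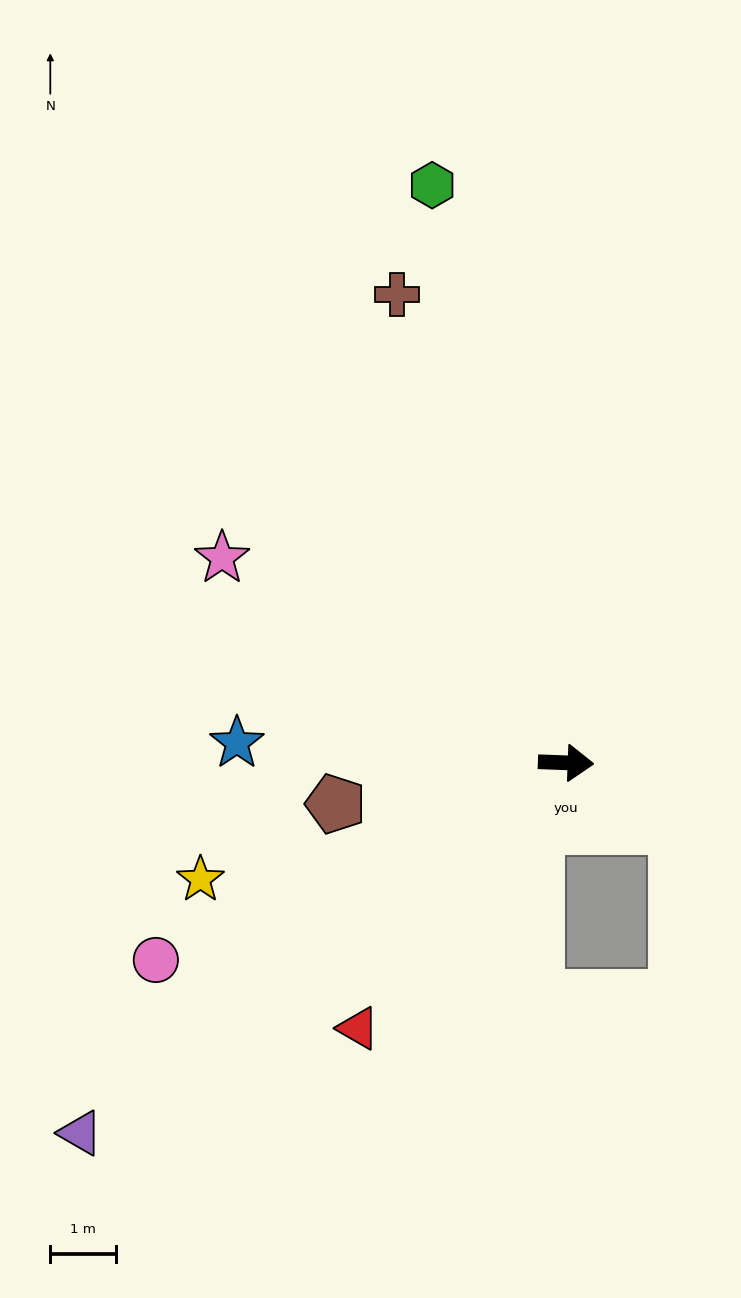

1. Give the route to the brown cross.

turn left 112°, forward 7.5 m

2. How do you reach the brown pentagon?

turn right 168°, forward 3.5 m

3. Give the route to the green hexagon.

turn left 105°, forward 9.0 m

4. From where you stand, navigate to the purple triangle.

turn right 141°, forward 9.2 m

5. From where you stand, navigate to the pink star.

turn left 151°, forward 6.1 m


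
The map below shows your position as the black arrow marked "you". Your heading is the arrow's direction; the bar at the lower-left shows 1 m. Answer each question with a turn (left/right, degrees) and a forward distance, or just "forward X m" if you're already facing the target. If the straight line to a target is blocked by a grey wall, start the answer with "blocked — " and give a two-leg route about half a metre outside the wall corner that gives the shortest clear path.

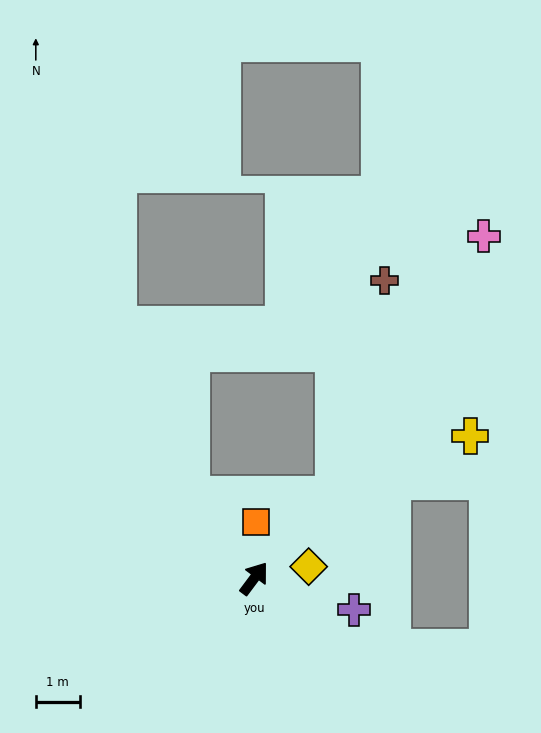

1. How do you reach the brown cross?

blocked — turn right 7°, forward 2.6 m, then turn left 30°, forward 5.0 m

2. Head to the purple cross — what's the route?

turn right 71°, forward 2.4 m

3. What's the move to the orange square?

turn left 35°, forward 1.3 m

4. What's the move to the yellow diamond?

turn right 41°, forward 1.3 m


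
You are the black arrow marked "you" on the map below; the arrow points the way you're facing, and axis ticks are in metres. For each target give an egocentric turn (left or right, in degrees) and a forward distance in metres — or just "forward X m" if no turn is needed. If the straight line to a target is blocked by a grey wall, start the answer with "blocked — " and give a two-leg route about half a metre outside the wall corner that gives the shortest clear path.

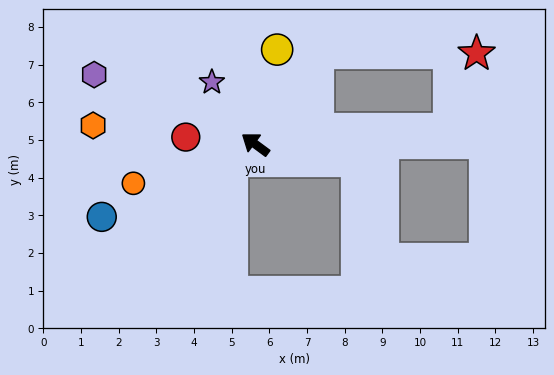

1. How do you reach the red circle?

turn left 31°, forward 1.9 m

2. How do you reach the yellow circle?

turn right 67°, forward 2.6 m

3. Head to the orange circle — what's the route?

turn left 54°, forward 3.4 m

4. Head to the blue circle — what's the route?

turn left 62°, forward 4.5 m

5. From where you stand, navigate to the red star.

blocked — turn right 88°, forward 2.9 m, then turn right 56°, forward 4.2 m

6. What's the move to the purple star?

turn right 19°, forward 2.0 m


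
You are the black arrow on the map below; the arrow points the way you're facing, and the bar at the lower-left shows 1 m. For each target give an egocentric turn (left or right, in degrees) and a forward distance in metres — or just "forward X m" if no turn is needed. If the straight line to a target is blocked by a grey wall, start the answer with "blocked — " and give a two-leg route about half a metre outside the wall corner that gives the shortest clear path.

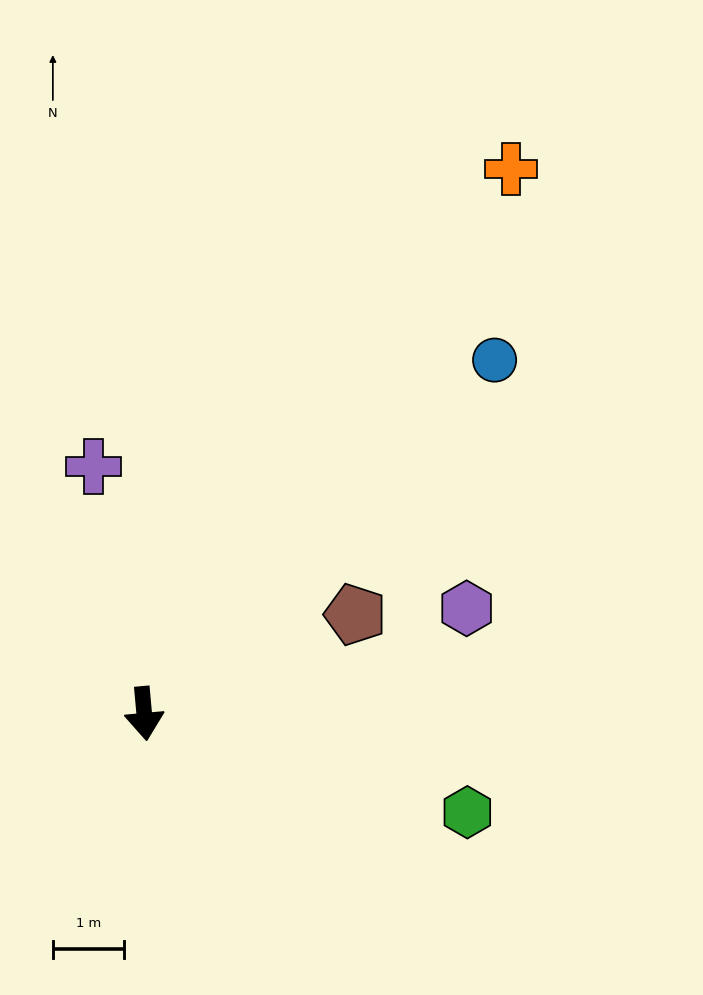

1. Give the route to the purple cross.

turn right 174°, forward 3.6 m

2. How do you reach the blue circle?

turn left 130°, forward 7.0 m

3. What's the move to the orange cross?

turn left 141°, forward 9.3 m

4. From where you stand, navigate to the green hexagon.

turn left 68°, forward 4.8 m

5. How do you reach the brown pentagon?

turn left 110°, forward 3.3 m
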